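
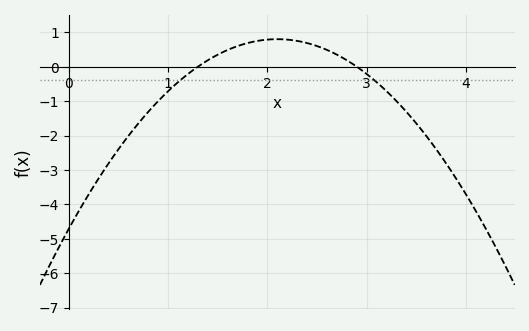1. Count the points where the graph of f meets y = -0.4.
2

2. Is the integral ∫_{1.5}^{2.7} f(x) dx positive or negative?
positive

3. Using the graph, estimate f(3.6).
-2.01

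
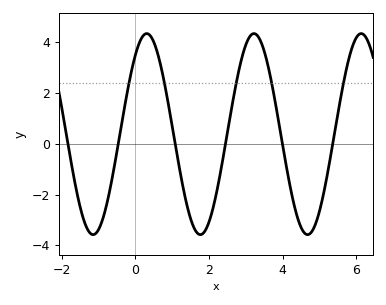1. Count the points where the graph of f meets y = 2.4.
5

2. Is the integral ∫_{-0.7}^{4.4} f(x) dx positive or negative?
positive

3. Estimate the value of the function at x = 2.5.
0.4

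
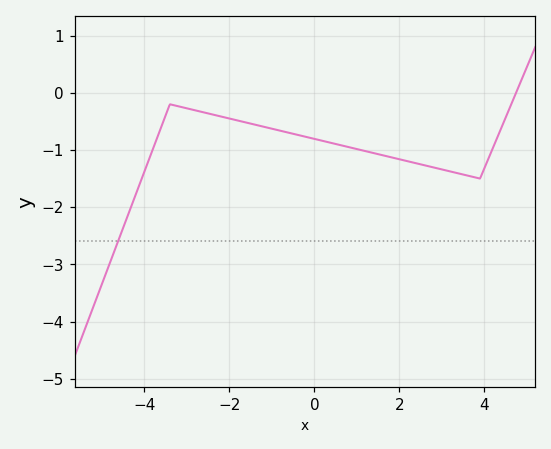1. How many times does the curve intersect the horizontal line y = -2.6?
1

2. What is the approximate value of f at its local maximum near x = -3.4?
-0.2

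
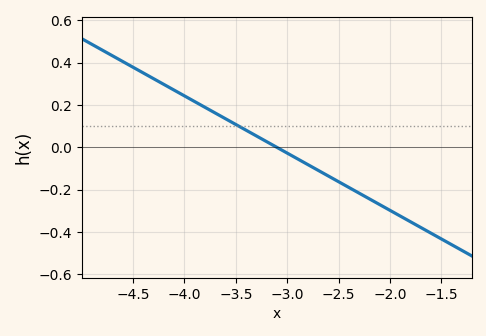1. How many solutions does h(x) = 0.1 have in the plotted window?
1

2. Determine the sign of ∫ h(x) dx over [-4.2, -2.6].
positive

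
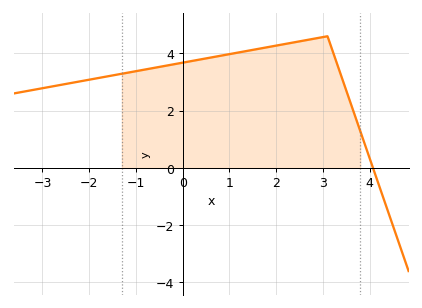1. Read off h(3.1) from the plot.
4.6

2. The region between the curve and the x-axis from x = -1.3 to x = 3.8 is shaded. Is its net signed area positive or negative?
positive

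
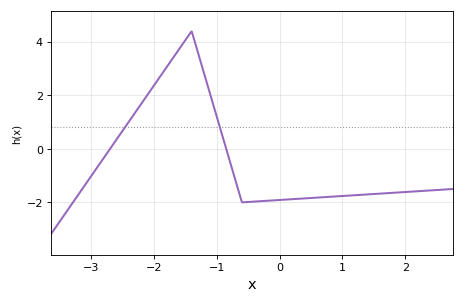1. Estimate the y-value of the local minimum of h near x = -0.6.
-2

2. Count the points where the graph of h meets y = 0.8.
2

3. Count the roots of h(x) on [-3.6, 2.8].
2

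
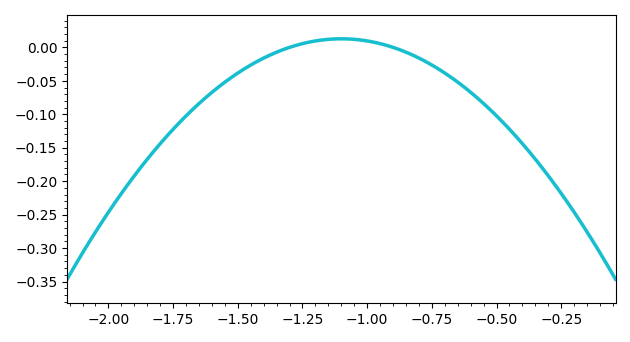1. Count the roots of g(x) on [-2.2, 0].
2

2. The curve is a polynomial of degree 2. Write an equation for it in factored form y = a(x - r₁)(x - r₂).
y = -0.32(x + 1.3)(x + 0.9)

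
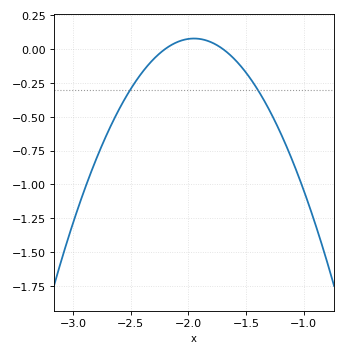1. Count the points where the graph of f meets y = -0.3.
2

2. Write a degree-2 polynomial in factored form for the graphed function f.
y = -1.24(x + 2.2)(x + 1.7)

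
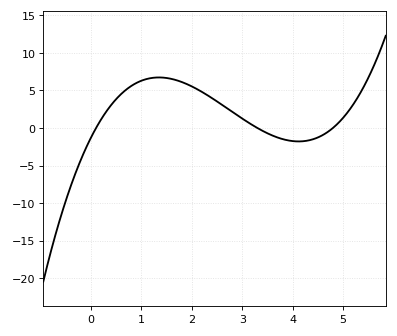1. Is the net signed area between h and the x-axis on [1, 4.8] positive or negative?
positive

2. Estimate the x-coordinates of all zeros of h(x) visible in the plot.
0.1, 3.3, 4.8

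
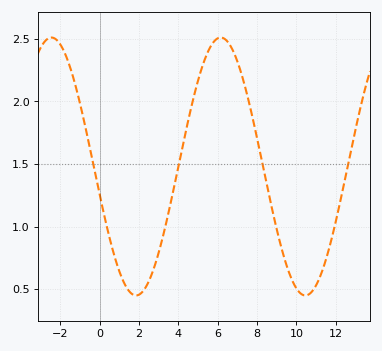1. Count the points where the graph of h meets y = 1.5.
4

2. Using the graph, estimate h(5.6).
2.43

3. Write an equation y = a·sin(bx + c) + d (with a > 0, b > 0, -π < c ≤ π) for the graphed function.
y = 1.03sin(0.73x - 2.92) + 1.48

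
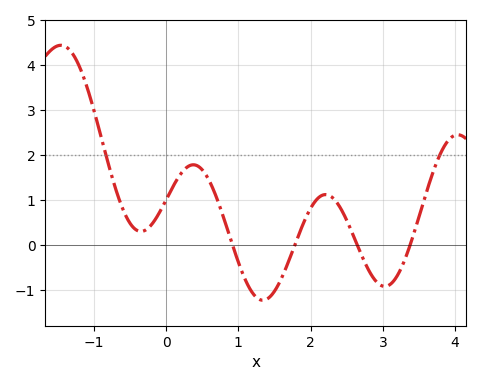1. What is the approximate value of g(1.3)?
-1.2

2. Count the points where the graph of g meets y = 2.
2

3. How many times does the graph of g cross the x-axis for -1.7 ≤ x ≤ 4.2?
4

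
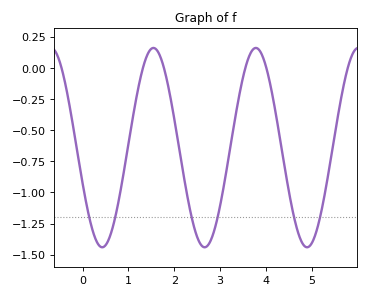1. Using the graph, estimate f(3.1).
-0.9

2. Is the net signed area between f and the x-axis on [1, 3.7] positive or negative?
negative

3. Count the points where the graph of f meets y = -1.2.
6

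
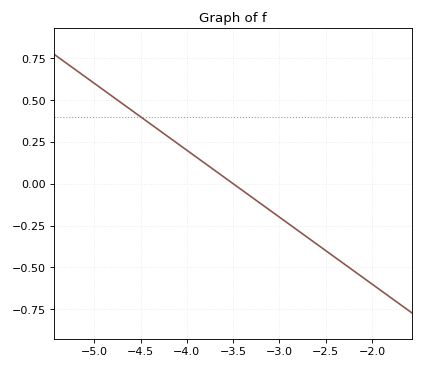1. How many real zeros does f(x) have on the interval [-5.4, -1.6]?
1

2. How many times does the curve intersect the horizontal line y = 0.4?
1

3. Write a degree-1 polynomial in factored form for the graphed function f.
y = -0.4(x + 3.5)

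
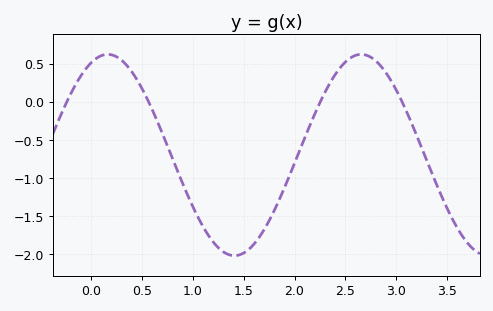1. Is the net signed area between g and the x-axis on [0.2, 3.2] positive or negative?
negative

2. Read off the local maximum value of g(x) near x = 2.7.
0.62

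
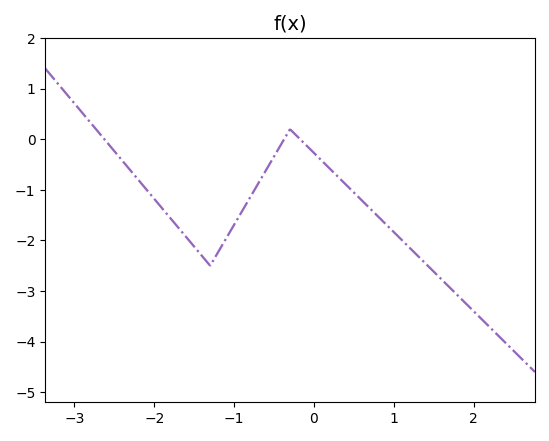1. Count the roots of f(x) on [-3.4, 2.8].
3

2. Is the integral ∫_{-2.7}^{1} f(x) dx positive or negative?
negative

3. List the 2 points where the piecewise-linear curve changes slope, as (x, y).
(-1.3, -2.5); (-0.3, 0.2)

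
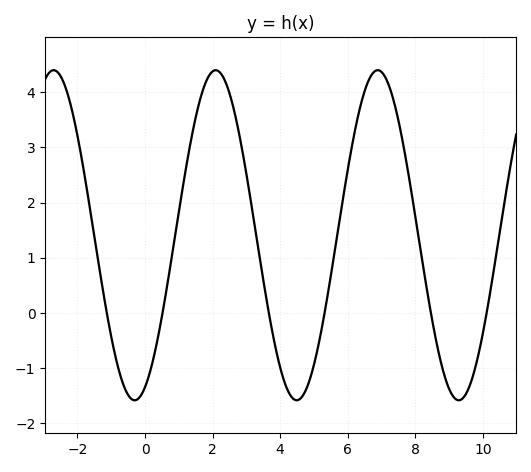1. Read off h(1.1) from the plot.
2.2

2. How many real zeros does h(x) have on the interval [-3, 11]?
6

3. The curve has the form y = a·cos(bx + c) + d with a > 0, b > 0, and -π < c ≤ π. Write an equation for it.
y = 2.99cos(1.3x - 2.7) + 1.41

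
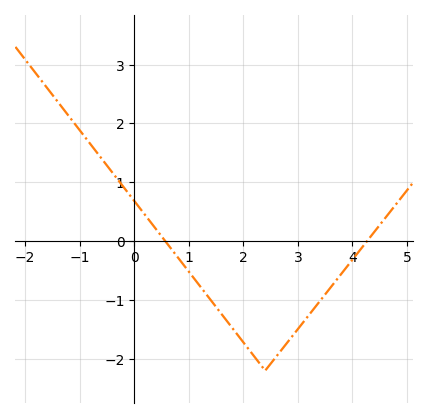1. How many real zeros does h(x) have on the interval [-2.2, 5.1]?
2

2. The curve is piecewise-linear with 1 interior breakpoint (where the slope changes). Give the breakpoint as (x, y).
(2.4, -2.2)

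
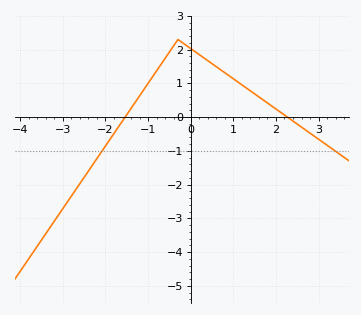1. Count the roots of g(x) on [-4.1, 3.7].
2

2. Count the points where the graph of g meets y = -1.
2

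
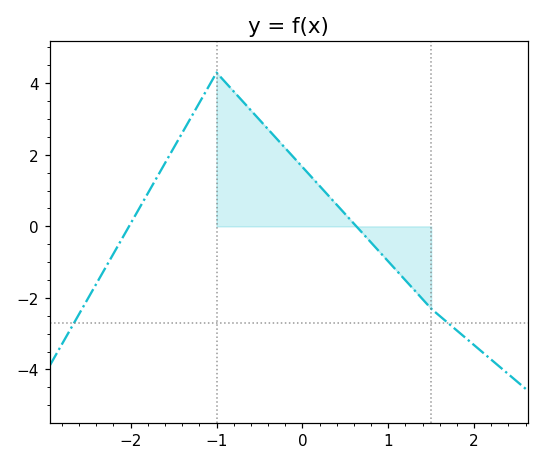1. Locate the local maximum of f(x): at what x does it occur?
-1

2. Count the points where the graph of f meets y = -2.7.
2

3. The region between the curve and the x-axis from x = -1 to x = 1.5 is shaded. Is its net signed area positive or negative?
positive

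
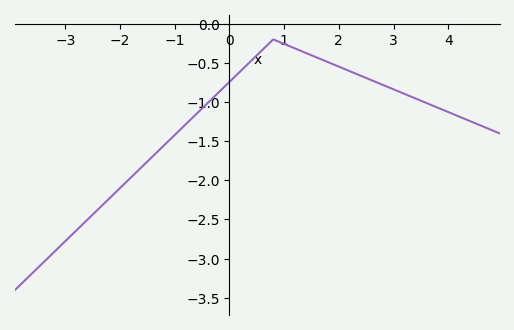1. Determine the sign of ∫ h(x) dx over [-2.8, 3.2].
negative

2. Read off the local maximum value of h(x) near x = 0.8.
-0.2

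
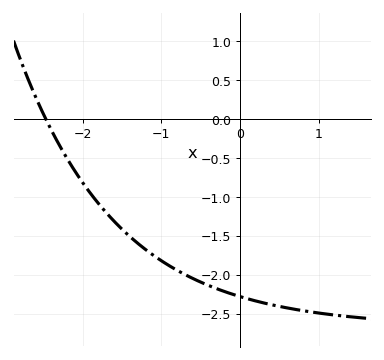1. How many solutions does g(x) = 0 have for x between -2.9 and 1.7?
1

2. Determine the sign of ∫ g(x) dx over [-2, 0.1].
negative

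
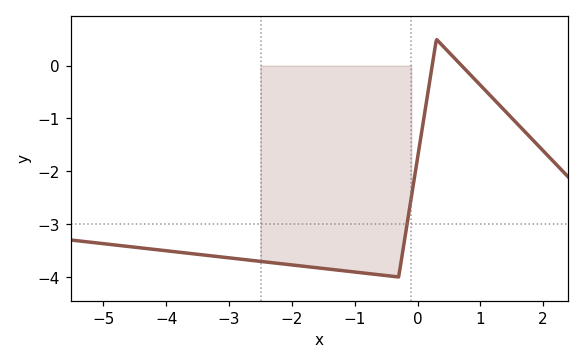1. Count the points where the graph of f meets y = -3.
1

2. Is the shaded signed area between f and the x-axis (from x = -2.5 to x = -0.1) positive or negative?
negative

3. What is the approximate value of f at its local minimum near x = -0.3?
-4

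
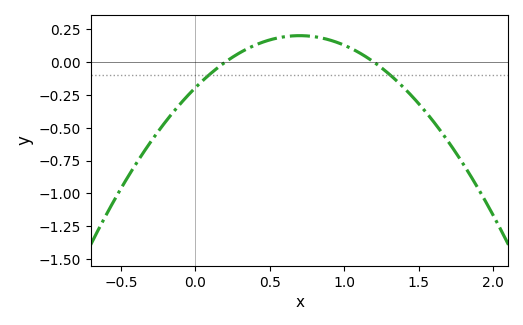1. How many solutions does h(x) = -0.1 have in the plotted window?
2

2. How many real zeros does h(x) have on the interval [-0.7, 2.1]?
2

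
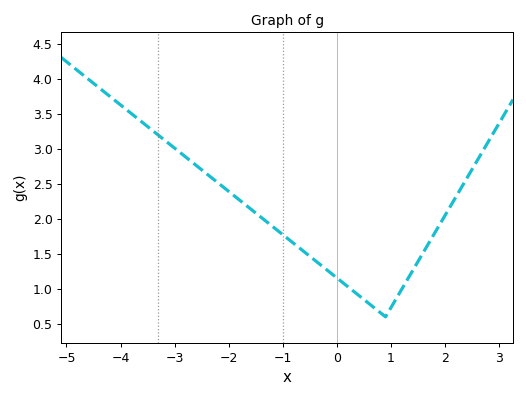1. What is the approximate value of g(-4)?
3.62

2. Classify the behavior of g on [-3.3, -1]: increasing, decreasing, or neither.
decreasing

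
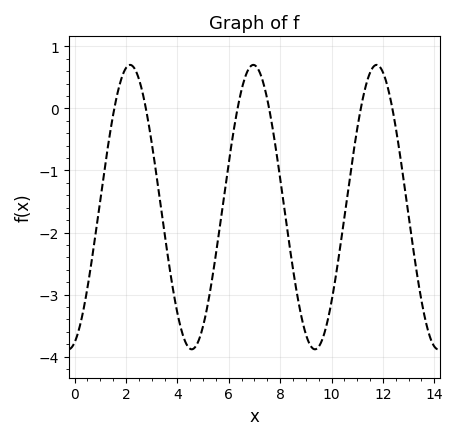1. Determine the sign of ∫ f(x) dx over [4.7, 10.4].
negative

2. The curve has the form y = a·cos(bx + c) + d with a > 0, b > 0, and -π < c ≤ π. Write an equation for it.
y = 2.29cos(1.3x - 2.8) - 1.59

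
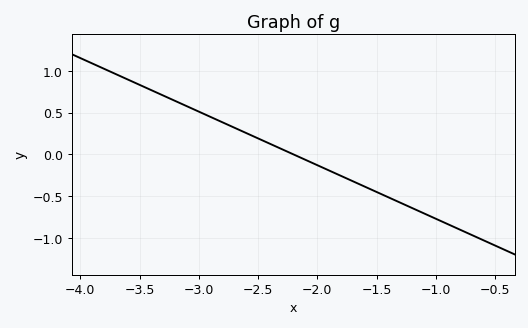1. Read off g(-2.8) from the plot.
0.384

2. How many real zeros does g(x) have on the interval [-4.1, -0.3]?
1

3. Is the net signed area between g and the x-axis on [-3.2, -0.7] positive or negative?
negative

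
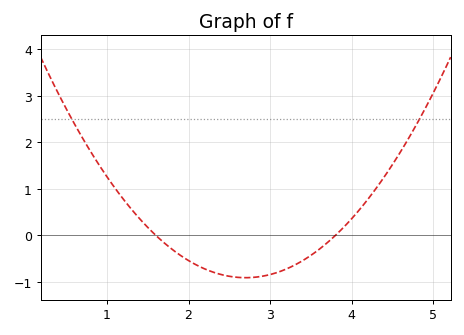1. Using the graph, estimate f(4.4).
1.26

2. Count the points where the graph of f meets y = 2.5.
2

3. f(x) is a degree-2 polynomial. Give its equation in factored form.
y = 0.75(x - 1.6)(x - 3.8)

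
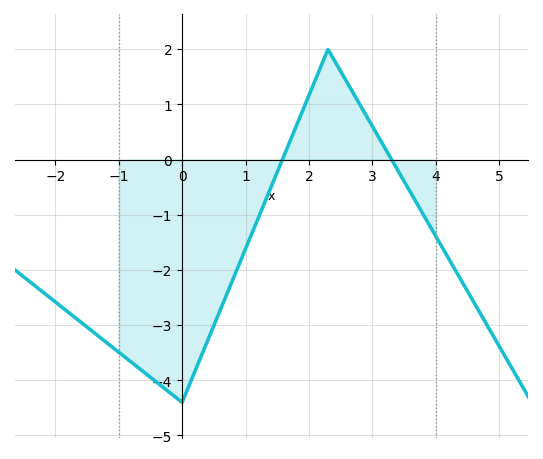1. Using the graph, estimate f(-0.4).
-4.04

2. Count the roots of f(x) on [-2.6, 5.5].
2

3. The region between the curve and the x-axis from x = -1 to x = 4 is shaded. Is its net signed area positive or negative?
negative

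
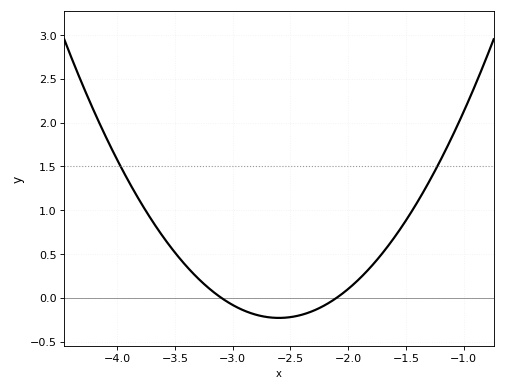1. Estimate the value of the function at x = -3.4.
0.359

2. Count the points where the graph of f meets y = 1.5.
2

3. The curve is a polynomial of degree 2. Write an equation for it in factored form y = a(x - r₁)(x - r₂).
y = 0.92(x + 3.1)(x + 2.1)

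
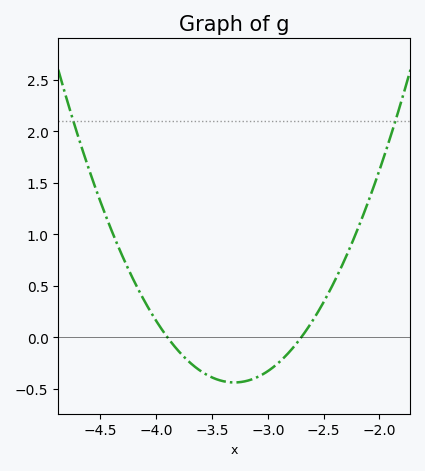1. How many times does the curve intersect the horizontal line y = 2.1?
2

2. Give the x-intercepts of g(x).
-3.9, -2.7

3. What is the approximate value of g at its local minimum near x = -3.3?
-0.439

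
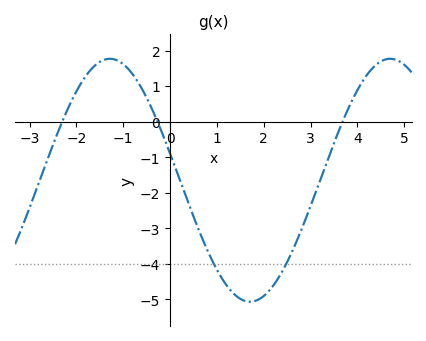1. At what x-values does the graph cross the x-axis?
-2.4, -0.2, 3.6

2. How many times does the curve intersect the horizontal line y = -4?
2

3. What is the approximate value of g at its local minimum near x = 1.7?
-5.1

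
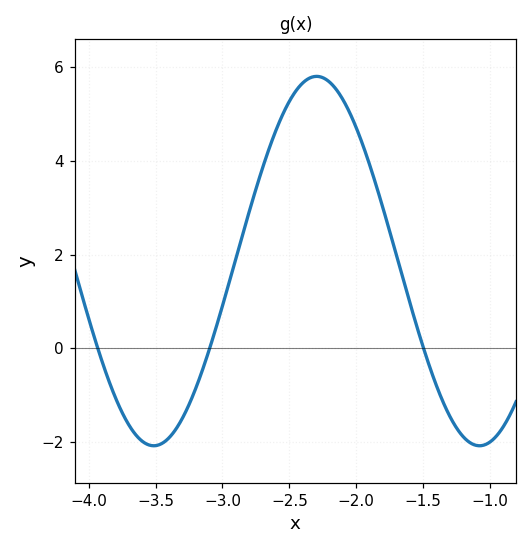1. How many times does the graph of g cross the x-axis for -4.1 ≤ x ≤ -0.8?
3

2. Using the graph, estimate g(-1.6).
0.98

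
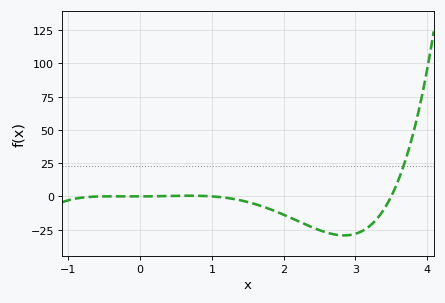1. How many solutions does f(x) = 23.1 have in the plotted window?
1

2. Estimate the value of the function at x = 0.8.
0.454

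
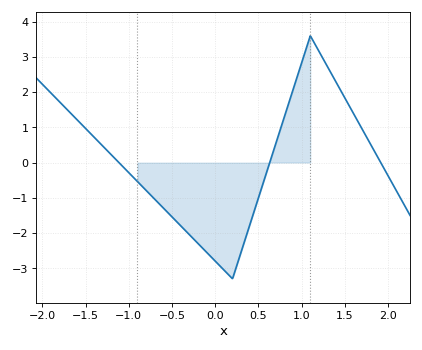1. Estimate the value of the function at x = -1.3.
0.5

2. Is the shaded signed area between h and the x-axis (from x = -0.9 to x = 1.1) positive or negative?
negative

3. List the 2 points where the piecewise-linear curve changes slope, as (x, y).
(0.2, -3.3); (1.1, 3.6)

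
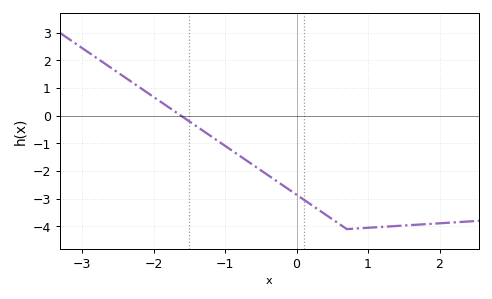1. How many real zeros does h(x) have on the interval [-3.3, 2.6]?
1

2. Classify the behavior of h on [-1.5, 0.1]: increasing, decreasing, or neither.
decreasing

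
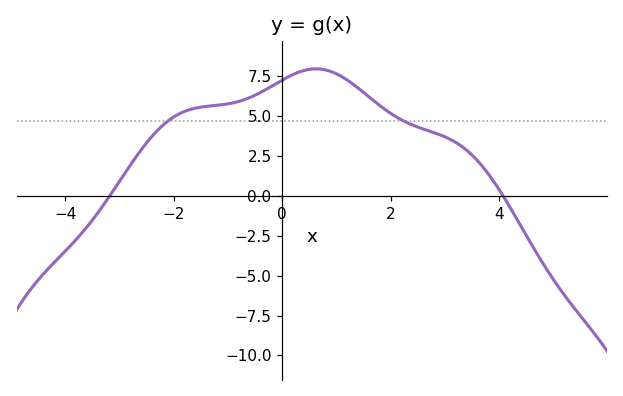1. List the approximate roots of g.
-3.18, 4.07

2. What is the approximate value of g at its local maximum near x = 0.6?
7.96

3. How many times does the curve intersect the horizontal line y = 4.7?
2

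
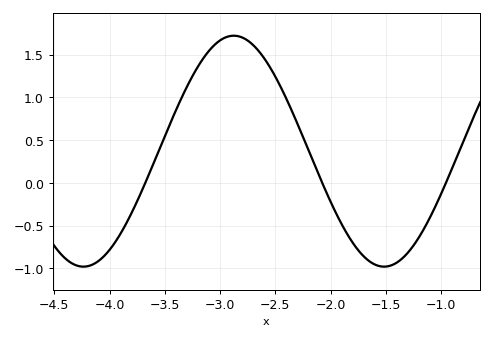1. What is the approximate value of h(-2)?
-0.2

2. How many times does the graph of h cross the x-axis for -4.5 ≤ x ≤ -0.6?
3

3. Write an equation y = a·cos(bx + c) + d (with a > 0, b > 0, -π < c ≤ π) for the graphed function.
y = 1.35cos(2.3x + 0.36) + 0.37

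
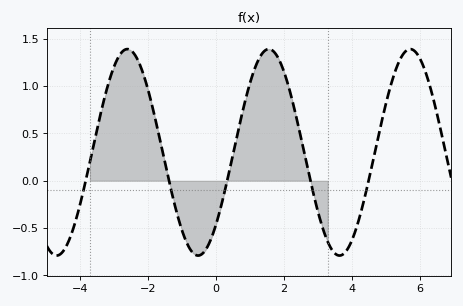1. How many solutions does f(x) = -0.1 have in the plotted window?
5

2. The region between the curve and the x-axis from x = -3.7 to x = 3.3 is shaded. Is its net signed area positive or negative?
positive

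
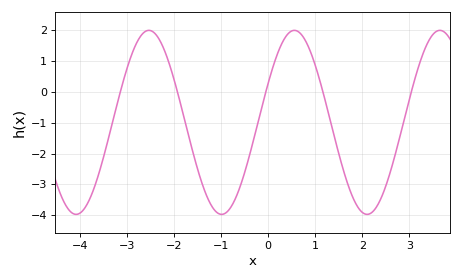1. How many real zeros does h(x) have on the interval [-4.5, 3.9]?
5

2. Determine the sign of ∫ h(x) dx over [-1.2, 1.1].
negative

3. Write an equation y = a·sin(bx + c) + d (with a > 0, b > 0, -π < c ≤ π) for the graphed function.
y = 2.98sin(2.03x + 0.442) - 0.99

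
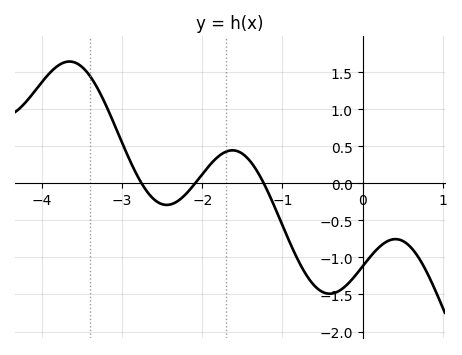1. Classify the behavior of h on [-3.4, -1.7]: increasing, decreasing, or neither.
neither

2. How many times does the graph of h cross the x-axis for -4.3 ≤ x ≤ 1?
3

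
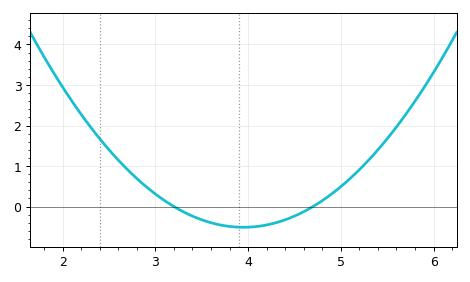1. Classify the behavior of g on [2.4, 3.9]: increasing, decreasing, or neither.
decreasing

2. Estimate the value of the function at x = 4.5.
-0.237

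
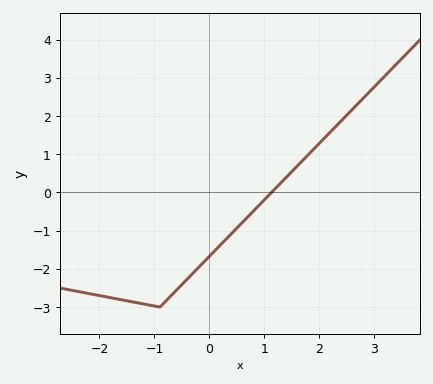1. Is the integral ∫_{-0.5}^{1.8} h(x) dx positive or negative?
negative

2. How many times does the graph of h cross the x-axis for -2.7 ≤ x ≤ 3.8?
1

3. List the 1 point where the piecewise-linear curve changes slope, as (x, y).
(-0.9, -3)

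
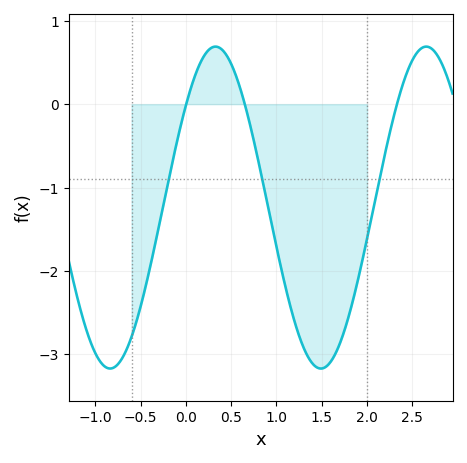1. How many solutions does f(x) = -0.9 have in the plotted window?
3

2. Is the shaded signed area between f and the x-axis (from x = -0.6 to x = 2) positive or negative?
negative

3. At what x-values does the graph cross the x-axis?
0, 0.6, 2.3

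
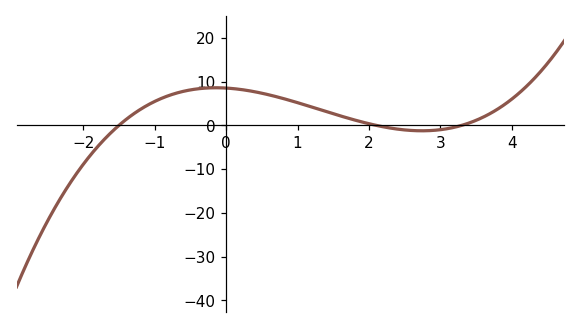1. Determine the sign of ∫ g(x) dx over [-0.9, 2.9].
positive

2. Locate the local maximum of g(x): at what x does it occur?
-0.143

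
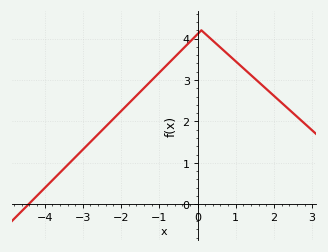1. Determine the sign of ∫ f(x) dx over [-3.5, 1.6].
positive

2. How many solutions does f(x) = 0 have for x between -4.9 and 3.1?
1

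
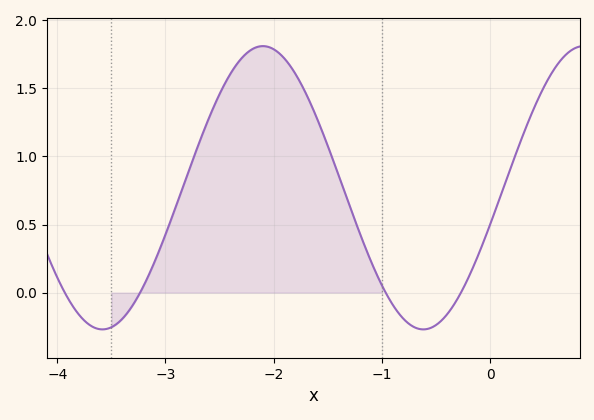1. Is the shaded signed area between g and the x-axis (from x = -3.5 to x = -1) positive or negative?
positive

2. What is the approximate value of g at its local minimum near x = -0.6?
-0.27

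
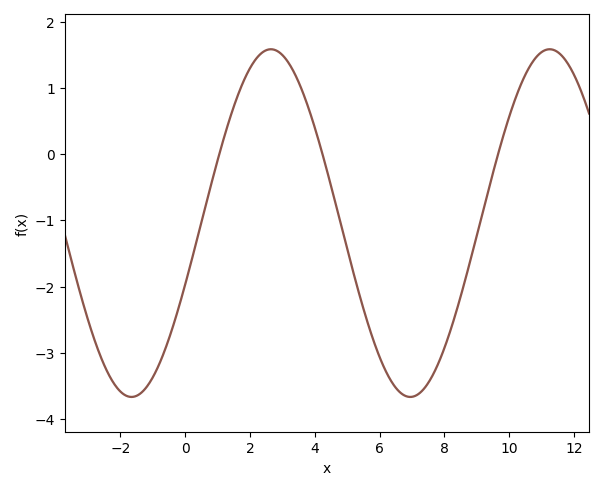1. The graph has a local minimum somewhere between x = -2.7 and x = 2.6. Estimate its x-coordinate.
-1.6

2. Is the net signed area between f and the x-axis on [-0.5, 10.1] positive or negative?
negative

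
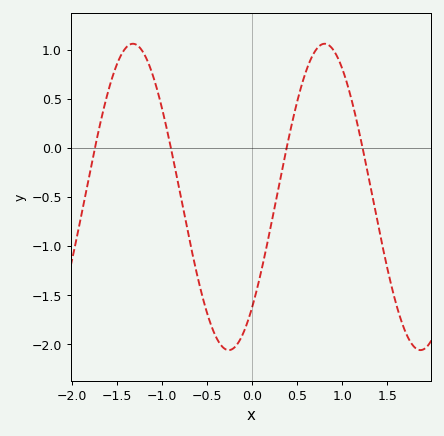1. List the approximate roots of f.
-1.75, -0.904, 0.382, 1.23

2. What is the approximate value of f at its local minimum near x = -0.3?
-2.06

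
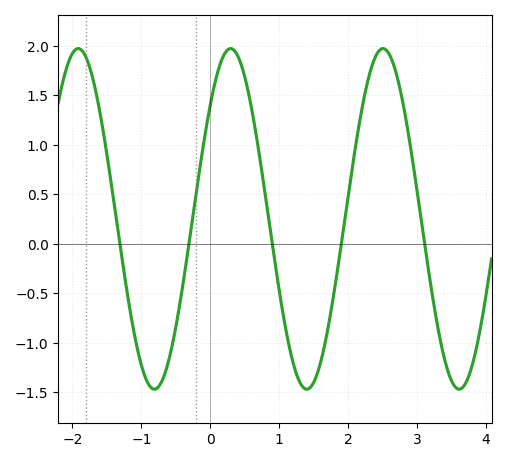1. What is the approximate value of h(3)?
0.55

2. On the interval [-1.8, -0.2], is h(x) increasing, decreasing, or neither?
neither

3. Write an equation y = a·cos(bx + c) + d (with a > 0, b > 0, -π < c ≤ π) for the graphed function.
y = 1.72cos(2.84x - 0.842) + 0.25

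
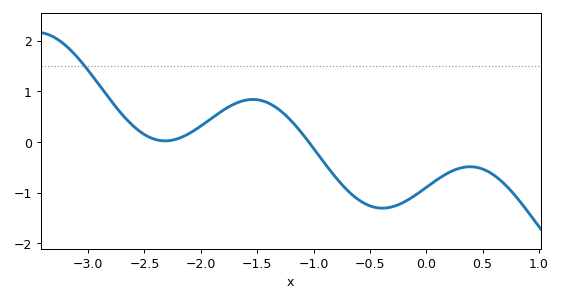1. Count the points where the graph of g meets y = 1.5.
1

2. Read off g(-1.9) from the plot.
0.5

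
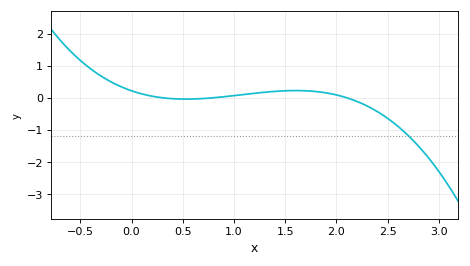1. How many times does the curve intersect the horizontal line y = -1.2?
1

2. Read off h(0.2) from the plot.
0.049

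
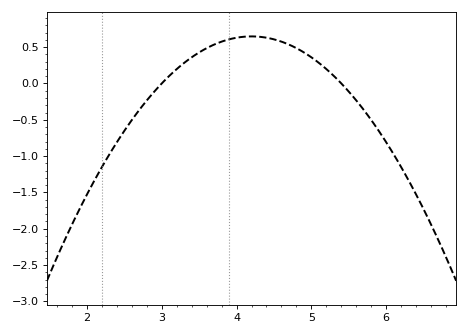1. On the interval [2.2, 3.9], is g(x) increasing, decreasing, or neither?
increasing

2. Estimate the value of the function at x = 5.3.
0.104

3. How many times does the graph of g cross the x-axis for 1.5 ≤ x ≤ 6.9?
2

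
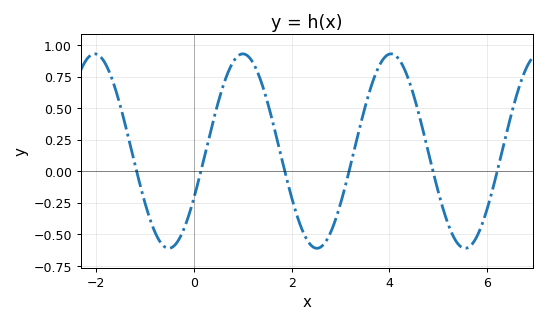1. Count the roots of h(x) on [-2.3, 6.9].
6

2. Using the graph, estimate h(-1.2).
0.04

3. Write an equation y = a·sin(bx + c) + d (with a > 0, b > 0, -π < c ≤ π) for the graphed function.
y = 0.77sin(2.1x - 0.5) + 0.16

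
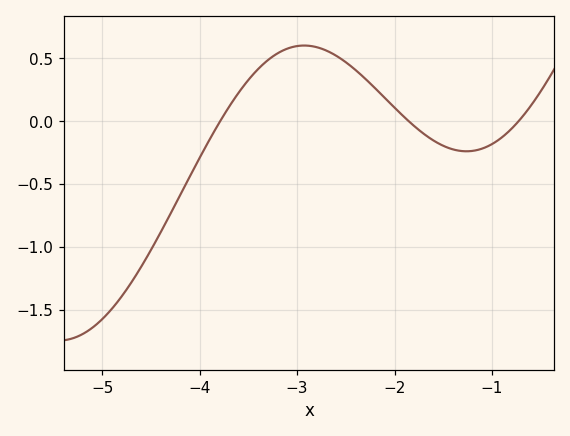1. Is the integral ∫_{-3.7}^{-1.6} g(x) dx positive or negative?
positive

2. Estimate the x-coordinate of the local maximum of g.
-2.93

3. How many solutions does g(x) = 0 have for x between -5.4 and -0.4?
3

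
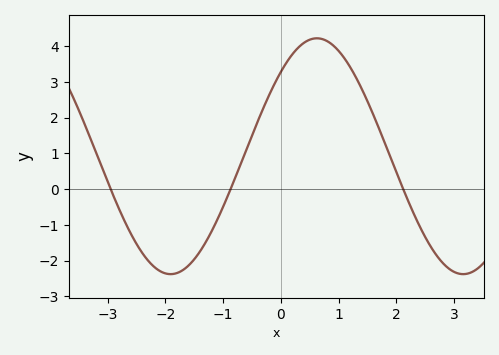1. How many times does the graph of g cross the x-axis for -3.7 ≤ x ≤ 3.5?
3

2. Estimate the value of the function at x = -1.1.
-0.8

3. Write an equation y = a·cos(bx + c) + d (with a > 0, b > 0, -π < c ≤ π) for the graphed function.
y = 3.3cos(1.2x - 0.77) + 0.92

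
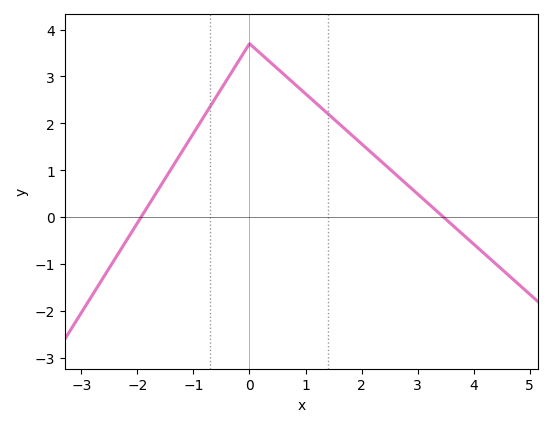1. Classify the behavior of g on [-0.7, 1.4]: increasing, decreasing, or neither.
neither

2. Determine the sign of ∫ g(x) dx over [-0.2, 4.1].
positive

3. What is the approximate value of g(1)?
2.6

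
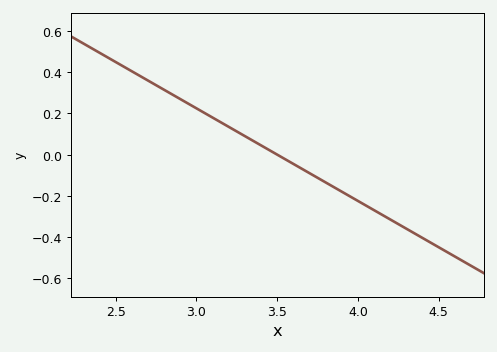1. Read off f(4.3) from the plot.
-0.36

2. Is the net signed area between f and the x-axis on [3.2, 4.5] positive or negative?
negative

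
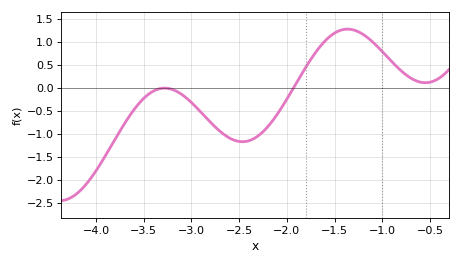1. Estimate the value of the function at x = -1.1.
0.999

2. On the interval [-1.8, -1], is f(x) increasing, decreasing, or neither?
neither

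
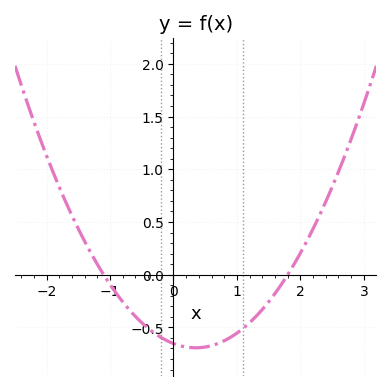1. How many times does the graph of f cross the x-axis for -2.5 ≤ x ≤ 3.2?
2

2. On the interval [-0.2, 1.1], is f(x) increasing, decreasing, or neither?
neither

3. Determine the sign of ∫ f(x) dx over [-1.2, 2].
negative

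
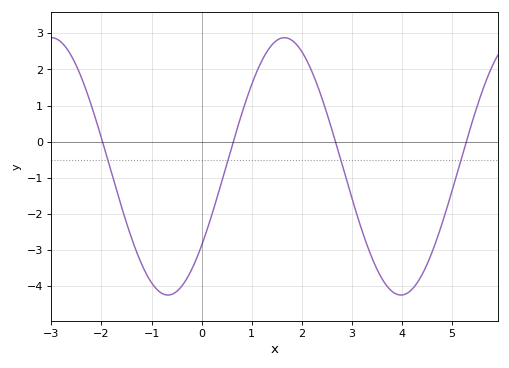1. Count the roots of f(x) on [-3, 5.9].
4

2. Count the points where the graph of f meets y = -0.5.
4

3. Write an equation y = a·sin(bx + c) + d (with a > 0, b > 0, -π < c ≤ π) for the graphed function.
y = 3.56sin(1.4x - 0.66) - 0.68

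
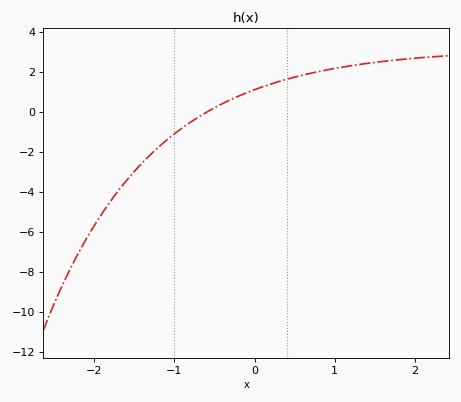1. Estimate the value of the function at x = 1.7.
2.56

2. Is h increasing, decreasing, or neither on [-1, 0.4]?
increasing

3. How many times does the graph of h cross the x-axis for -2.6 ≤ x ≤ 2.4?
1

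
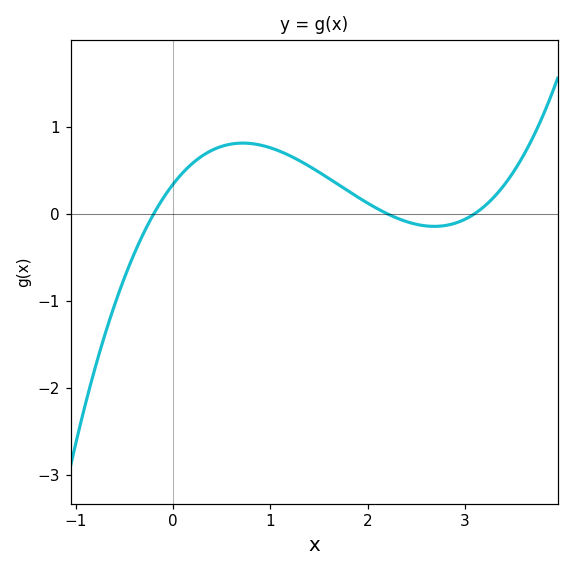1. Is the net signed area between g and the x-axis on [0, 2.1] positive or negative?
positive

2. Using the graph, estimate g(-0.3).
-0.2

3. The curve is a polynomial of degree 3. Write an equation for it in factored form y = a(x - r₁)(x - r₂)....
y = 0.25(x + 0.2)(x - 2.2)(x - 3.1)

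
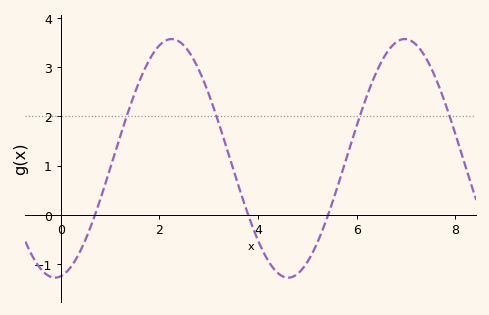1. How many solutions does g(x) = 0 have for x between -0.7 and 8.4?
3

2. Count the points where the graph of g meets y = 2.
4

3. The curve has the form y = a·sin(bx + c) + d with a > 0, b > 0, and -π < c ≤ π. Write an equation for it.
y = 2.42sin(1.3x - 1.4) + 1.15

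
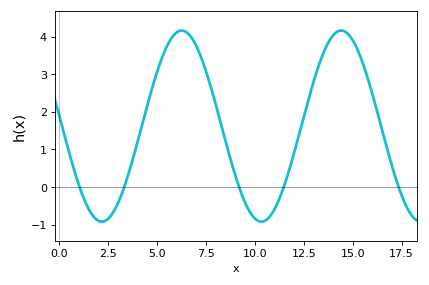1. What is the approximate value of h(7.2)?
3.5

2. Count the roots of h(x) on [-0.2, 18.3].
5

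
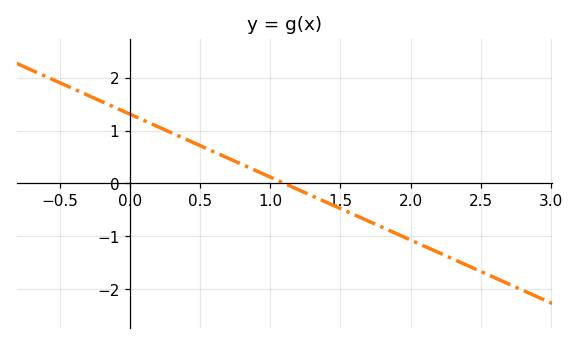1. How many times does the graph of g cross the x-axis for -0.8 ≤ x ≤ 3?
1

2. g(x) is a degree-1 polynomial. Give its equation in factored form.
y = -1.19(x - 1.1)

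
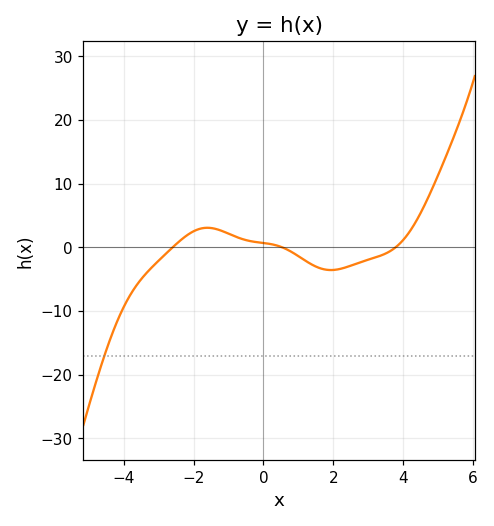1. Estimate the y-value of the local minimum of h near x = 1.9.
-3.56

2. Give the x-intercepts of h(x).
-2.6, 0.541, 3.78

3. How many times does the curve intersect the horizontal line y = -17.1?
1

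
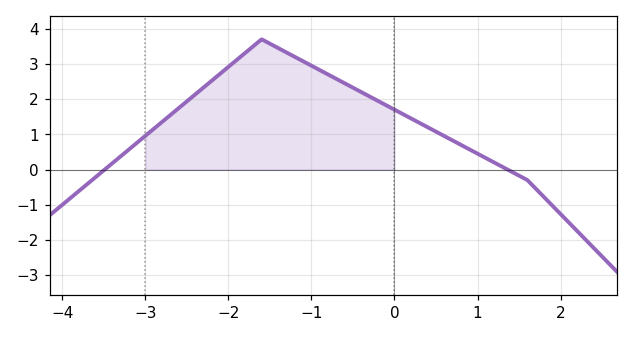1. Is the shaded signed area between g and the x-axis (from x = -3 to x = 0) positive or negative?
positive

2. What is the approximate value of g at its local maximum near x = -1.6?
3.7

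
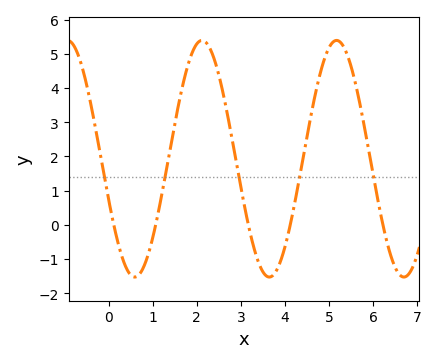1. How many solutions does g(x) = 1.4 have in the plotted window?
5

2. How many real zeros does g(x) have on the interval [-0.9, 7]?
5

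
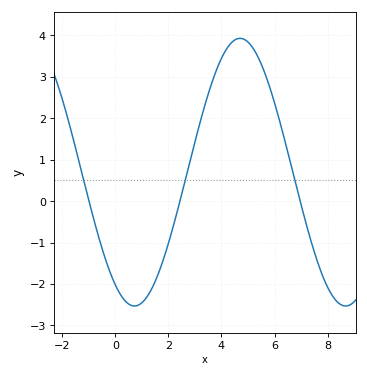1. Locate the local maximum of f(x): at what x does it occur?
4.7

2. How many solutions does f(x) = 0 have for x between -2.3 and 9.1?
3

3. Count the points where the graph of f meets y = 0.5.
3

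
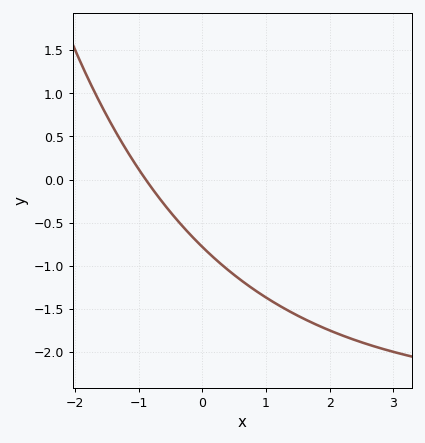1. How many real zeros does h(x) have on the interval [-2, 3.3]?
1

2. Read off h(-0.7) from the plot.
-0.19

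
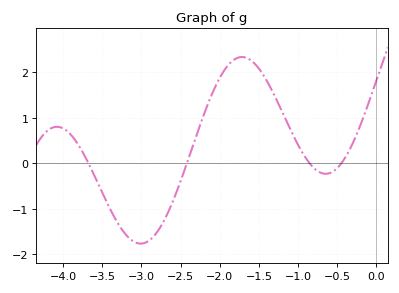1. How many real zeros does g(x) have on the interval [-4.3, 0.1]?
4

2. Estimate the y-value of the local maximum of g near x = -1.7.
2.3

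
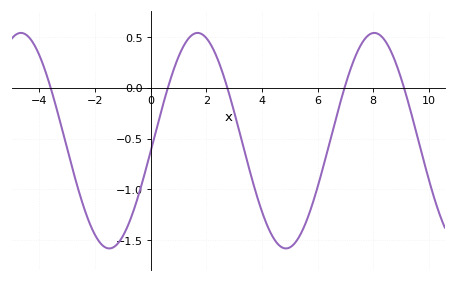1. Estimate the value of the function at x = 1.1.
0.365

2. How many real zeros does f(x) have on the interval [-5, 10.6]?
5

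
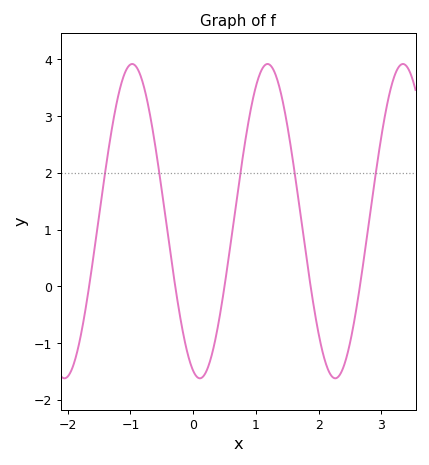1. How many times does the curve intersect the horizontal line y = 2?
5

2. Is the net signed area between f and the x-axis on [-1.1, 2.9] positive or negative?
positive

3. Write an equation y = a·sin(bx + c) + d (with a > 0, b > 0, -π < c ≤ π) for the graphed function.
y = 2.77sin(2.91x - 1.88) + 1.15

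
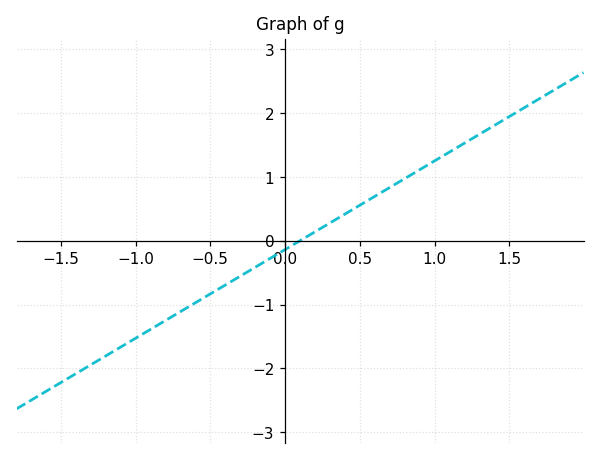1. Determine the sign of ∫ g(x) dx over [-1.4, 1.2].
negative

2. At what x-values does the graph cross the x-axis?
0.1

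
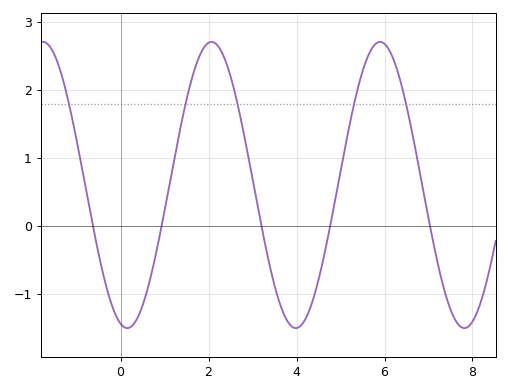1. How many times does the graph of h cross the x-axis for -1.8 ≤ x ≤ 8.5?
5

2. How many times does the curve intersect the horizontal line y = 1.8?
5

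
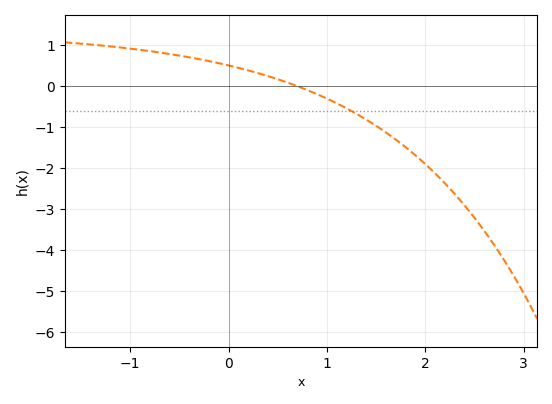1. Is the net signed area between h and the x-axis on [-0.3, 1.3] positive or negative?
positive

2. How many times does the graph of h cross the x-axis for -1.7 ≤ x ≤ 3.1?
1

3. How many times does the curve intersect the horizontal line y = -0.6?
1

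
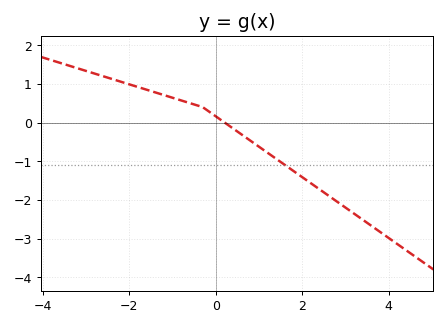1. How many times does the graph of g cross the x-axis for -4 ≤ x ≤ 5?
1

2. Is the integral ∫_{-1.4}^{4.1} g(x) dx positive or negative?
negative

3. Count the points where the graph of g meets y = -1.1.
1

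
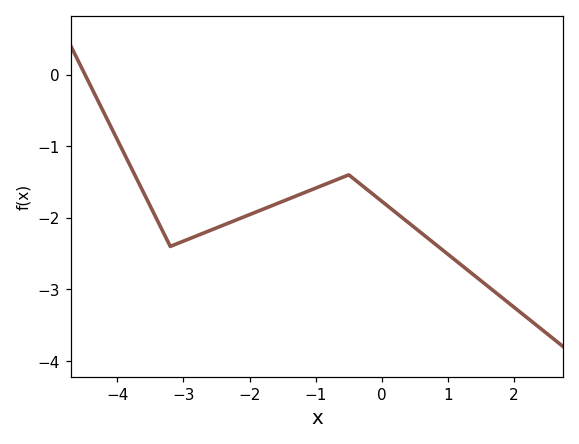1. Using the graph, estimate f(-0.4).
-1.47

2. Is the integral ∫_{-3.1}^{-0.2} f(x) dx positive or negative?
negative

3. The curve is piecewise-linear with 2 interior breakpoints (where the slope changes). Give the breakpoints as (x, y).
(-3.2, -2.4); (-0.5, -1.4)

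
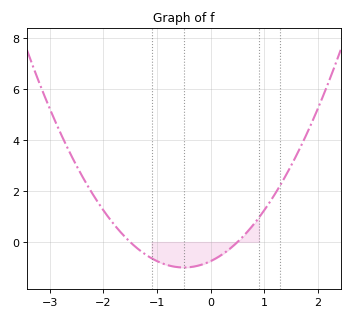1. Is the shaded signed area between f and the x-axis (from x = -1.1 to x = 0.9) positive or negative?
negative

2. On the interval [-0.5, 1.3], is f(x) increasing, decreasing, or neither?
increasing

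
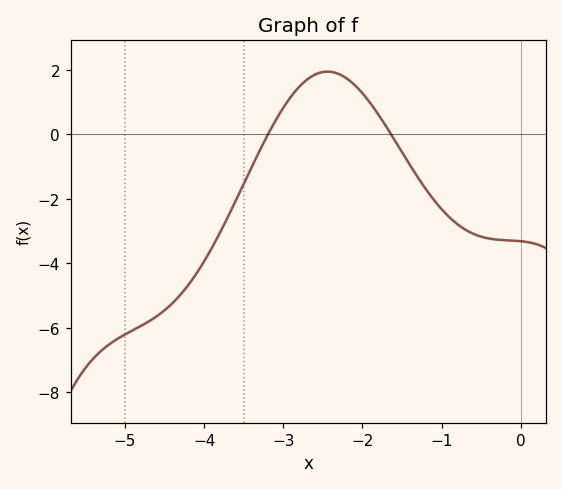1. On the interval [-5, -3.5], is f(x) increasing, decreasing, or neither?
increasing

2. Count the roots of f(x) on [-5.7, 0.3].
2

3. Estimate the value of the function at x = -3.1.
0.4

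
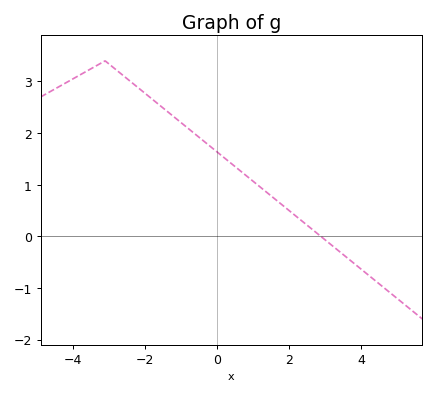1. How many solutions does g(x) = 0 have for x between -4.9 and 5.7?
1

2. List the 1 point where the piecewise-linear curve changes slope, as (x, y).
(-3.1, 3.4)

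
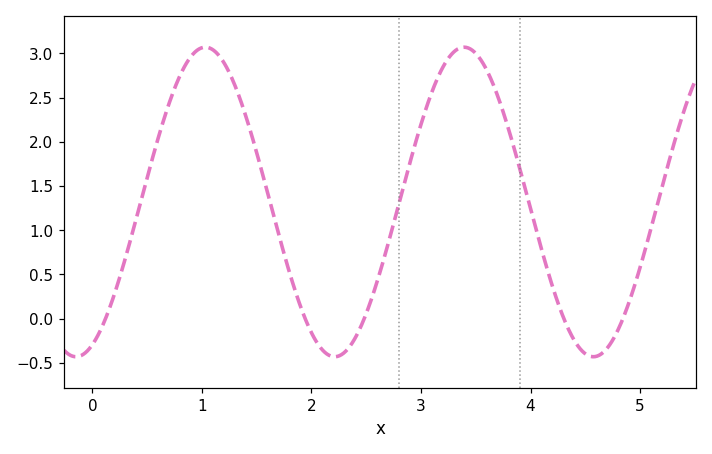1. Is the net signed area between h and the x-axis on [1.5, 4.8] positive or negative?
positive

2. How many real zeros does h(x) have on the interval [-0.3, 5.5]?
5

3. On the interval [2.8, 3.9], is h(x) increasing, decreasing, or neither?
neither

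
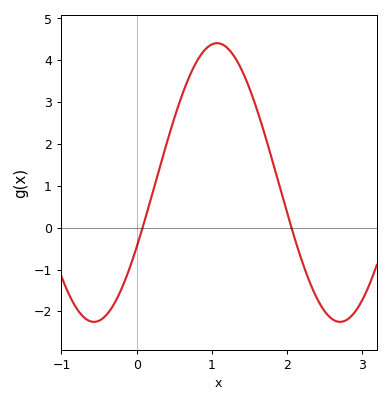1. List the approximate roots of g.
0.079, 2.06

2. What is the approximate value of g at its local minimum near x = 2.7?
-2.25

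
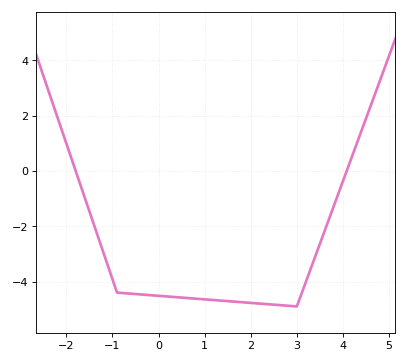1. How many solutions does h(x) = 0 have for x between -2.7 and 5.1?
2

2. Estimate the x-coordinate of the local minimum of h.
3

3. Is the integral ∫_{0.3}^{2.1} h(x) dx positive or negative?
negative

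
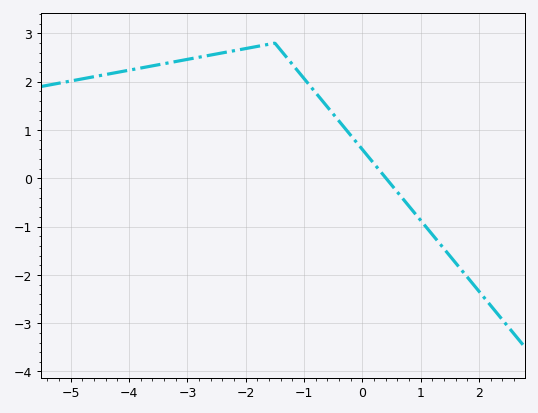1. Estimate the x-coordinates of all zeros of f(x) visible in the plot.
0.405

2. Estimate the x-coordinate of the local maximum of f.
-1.5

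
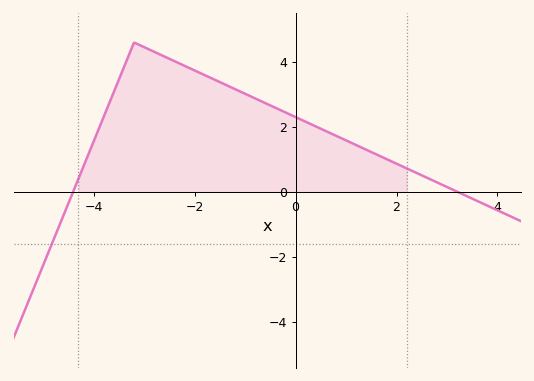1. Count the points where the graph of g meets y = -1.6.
1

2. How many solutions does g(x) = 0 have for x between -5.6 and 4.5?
2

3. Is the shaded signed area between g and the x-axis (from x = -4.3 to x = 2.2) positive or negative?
positive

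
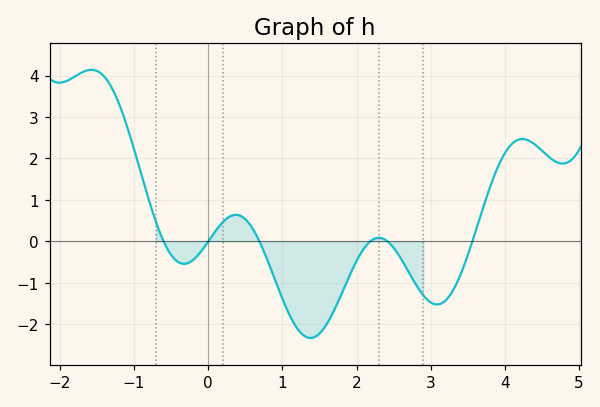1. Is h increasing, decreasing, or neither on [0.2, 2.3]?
neither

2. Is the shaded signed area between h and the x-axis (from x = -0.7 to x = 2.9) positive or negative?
negative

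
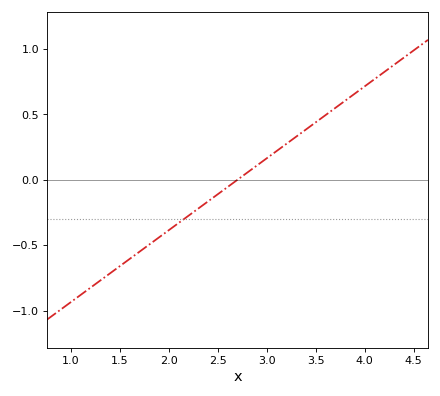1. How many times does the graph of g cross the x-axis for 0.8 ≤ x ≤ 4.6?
1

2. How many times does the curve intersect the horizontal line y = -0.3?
1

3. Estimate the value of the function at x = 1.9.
-0.44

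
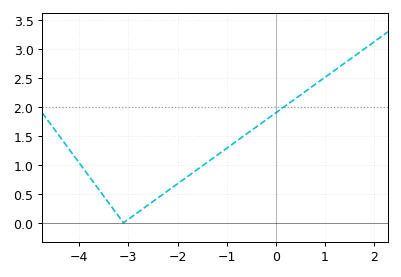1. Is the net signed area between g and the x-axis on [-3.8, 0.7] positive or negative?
positive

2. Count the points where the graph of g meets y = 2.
1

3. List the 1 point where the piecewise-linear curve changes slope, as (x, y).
(-3.1, 0)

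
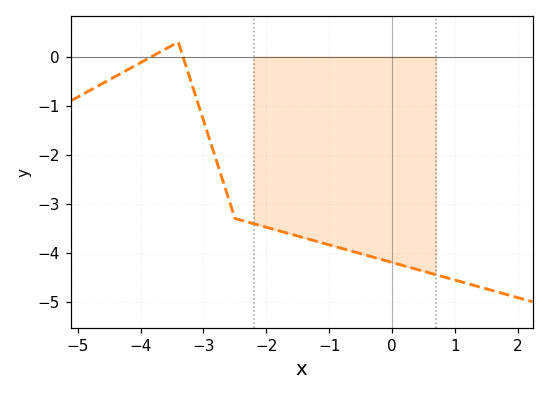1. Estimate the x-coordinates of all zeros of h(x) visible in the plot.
-3.83, -3.32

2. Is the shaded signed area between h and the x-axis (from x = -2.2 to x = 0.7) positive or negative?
negative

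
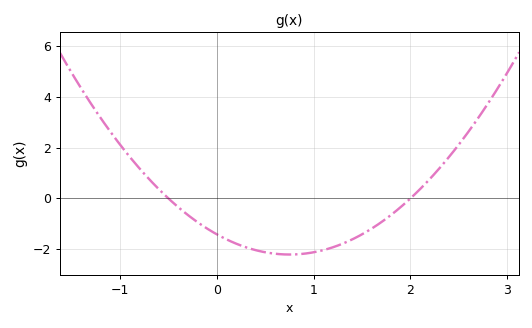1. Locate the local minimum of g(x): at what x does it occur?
0.75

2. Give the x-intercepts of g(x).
-0.5, 2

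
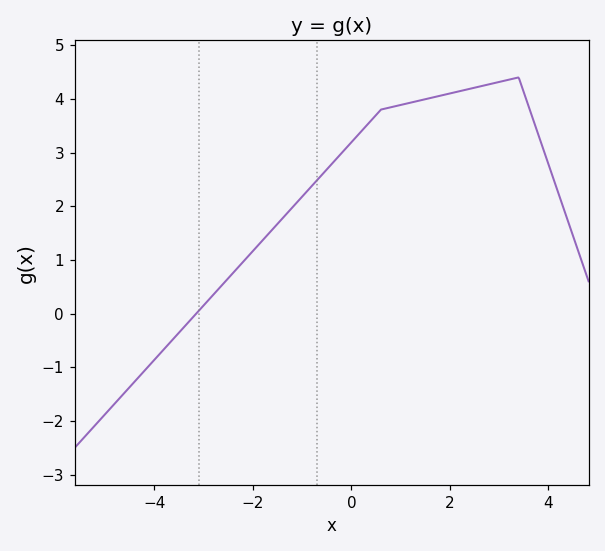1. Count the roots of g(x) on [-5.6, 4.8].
1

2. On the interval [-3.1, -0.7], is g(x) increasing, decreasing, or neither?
increasing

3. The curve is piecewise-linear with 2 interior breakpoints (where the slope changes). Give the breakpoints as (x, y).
(0.6, 3.8); (3.4, 4.4)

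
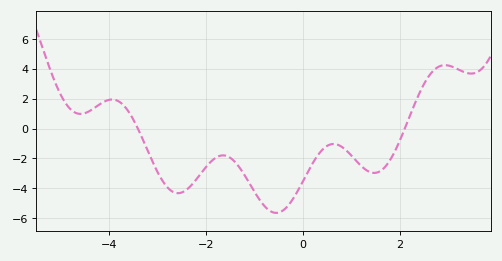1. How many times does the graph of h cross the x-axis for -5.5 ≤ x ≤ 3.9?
2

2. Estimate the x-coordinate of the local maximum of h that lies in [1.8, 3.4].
2.92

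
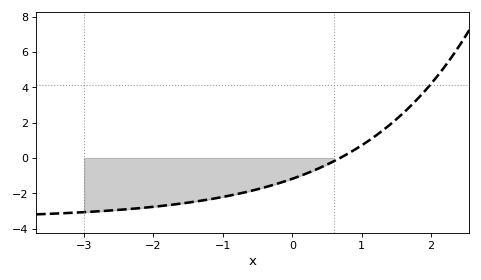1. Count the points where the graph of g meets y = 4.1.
1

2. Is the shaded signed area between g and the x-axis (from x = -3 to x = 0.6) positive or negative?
negative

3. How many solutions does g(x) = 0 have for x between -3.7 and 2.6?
1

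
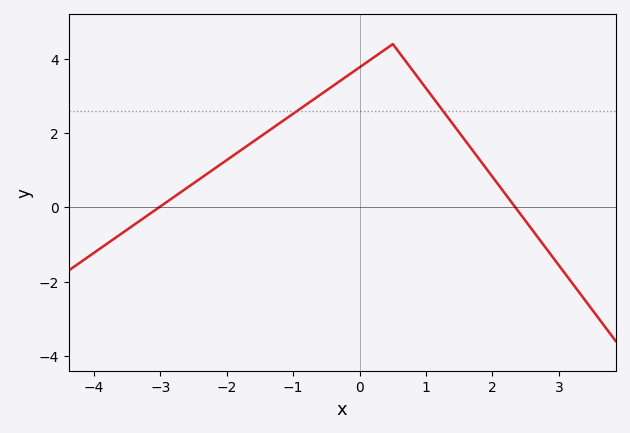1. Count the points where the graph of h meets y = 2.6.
2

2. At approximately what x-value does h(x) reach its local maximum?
0.4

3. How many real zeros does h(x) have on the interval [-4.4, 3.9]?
2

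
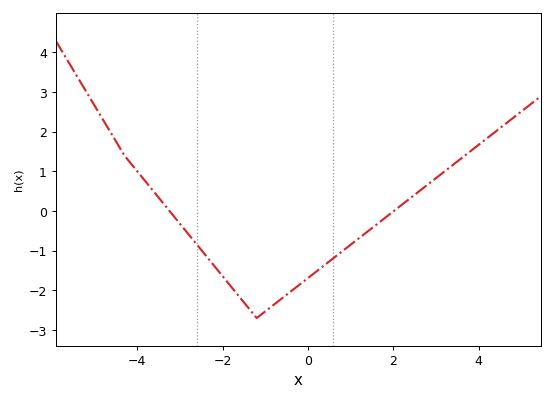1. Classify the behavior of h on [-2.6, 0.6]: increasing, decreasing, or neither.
neither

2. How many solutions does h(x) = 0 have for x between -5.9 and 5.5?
2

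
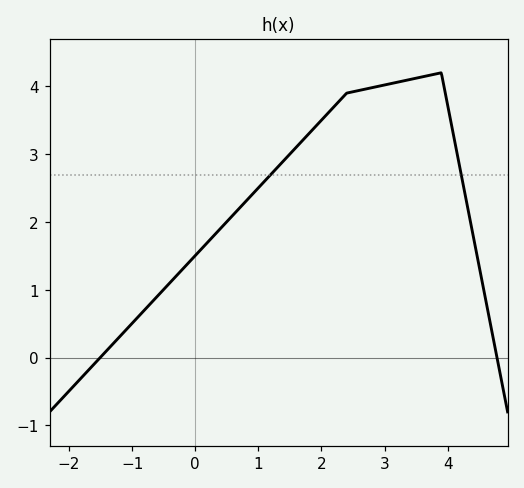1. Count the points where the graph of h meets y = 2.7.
2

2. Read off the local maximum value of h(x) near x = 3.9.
4.2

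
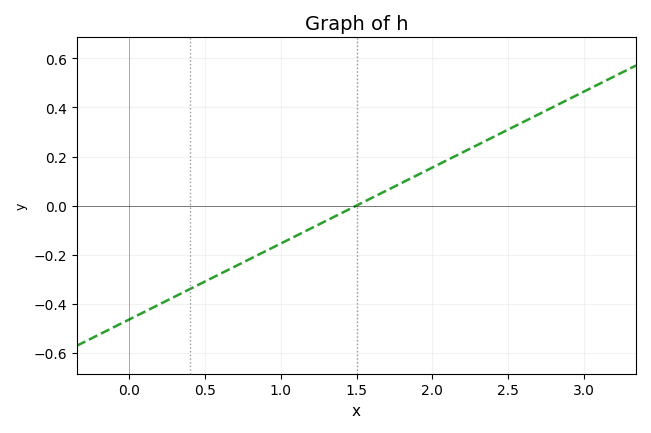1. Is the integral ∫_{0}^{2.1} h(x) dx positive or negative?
negative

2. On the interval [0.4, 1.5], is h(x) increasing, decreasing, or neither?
increasing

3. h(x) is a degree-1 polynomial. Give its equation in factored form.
y = 0.31(x - 1.5)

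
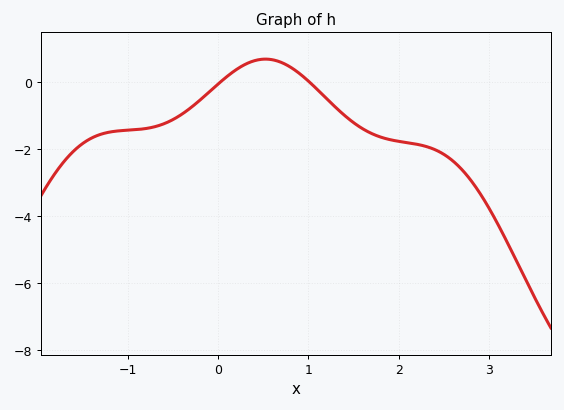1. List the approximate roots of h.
0, 1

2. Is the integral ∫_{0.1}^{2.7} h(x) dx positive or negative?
negative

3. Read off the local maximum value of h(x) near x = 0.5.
0.6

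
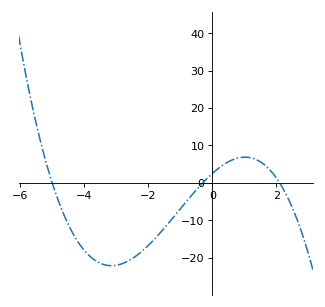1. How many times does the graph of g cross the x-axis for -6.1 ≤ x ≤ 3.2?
3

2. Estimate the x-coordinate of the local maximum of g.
1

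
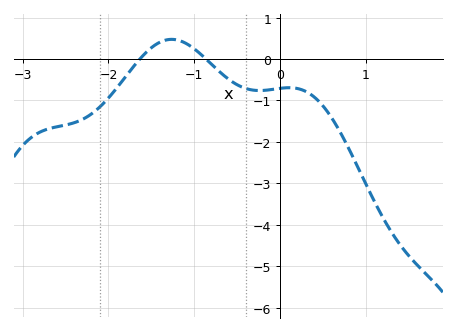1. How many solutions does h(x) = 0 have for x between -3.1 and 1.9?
2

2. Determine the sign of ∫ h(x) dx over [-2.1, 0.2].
negative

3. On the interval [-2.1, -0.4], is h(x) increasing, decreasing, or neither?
neither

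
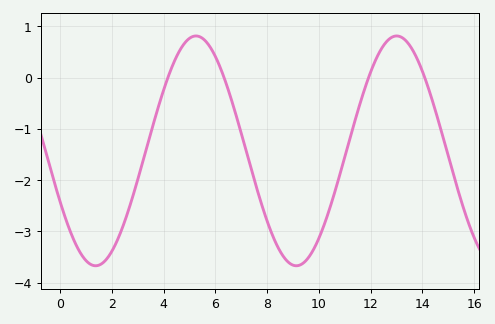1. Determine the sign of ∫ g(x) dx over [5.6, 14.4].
negative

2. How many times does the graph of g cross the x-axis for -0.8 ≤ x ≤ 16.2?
4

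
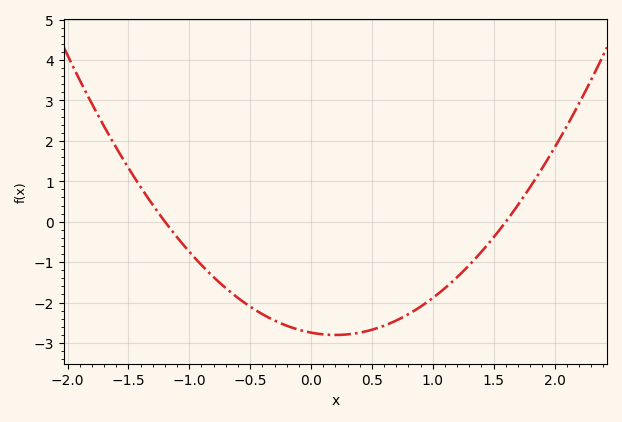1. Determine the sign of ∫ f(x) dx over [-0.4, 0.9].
negative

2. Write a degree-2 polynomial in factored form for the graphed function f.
y = 1.43(x + 1.2)(x - 1.6)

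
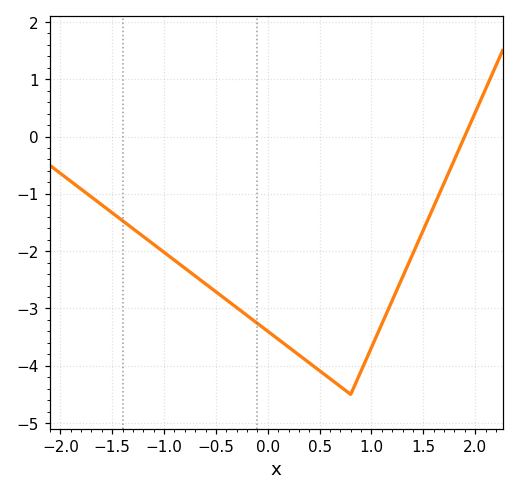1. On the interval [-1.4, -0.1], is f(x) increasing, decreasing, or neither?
decreasing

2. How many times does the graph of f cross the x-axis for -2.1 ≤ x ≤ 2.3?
1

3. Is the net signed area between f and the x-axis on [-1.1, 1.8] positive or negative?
negative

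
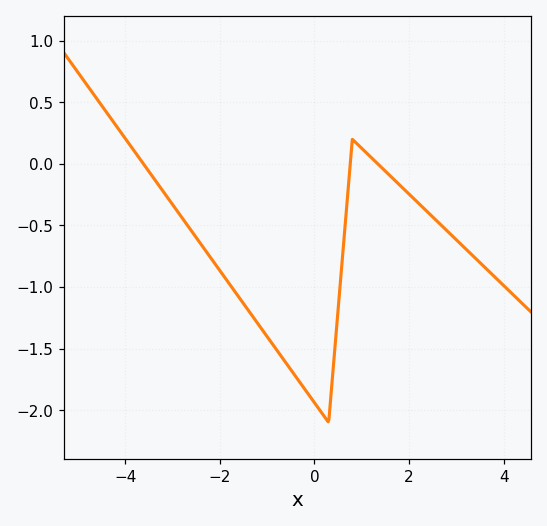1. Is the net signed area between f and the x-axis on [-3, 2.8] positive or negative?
negative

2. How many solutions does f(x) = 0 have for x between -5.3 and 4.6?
3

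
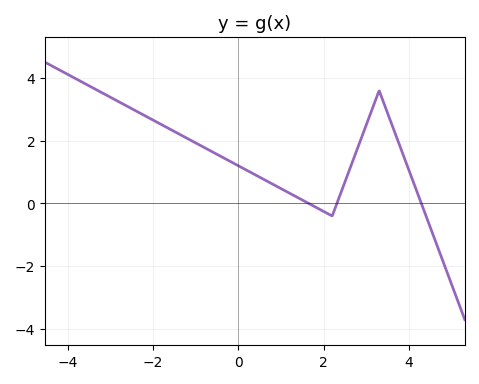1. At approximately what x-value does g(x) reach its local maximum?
3.4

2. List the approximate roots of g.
1.6, 2.4, 4.2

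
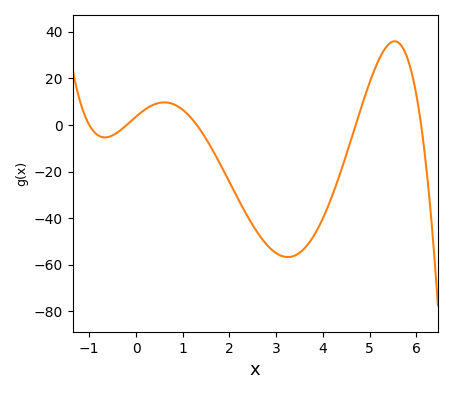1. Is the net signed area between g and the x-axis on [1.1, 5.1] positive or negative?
negative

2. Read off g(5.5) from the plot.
35.9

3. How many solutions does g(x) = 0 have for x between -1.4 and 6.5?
5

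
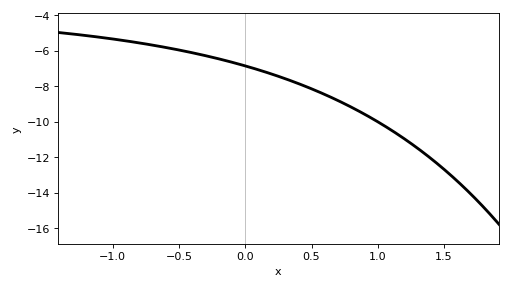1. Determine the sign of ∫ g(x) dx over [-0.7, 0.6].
negative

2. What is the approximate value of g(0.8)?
-9.2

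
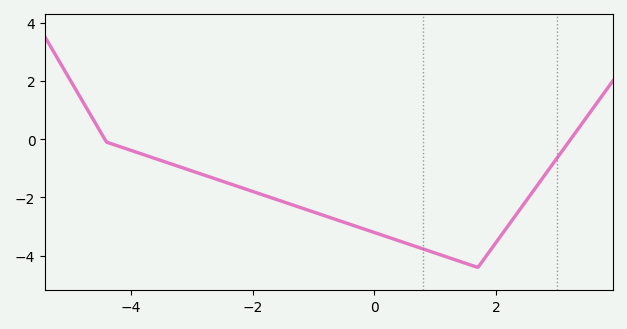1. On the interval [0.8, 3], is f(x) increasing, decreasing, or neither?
neither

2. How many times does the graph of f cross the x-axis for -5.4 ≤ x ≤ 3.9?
2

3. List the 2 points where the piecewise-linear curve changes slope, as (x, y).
(-4.4, -0.1); (1.7, -4.4)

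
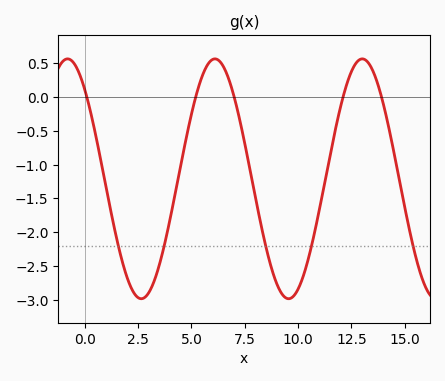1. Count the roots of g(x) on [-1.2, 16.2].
5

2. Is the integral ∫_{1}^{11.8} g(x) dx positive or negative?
negative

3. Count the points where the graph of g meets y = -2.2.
5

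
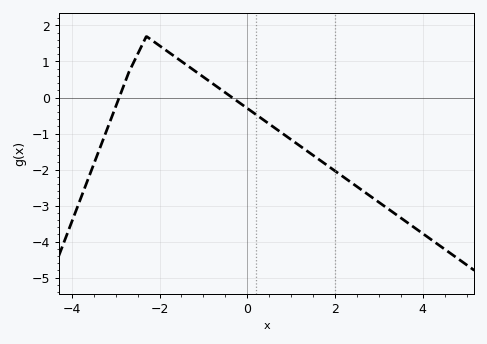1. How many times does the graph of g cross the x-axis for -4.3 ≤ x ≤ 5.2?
2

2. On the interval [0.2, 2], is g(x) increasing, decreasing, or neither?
decreasing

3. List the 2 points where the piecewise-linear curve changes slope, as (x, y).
(-2.7, 0.7); (-2.3, 1.7)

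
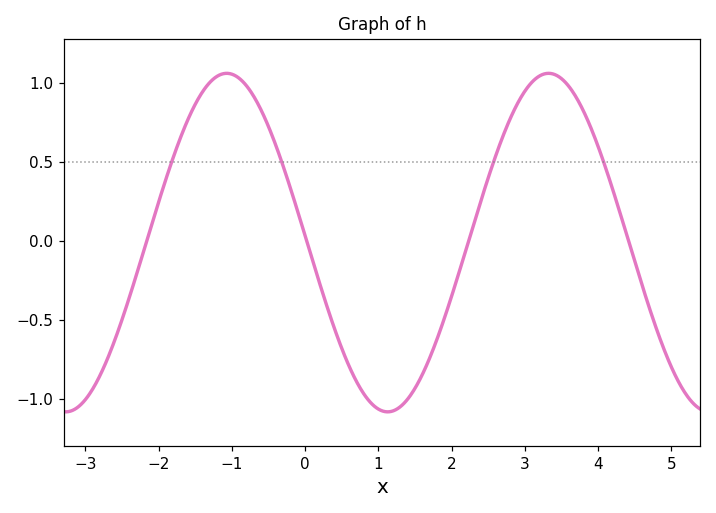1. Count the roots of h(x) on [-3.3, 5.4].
4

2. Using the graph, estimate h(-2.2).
-0.05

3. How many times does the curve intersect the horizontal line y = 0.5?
4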